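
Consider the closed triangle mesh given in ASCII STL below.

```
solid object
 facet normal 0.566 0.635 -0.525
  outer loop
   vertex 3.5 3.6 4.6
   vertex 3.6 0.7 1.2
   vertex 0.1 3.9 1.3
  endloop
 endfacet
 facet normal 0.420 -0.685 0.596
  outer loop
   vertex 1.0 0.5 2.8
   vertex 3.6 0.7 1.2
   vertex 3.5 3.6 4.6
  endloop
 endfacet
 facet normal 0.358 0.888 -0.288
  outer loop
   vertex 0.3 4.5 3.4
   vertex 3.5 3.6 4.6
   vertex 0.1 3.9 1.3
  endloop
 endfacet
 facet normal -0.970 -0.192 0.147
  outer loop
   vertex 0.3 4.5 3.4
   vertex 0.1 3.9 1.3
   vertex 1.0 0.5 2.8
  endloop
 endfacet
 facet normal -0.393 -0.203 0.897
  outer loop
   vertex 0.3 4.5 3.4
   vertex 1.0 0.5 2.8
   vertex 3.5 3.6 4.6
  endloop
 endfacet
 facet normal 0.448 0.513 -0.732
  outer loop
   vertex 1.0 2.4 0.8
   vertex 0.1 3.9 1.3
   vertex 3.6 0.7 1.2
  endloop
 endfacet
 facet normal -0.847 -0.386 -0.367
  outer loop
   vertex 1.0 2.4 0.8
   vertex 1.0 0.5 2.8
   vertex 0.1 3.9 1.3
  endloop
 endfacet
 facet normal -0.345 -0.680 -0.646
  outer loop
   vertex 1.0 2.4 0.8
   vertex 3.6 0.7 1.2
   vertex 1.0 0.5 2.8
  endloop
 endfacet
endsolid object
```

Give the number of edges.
12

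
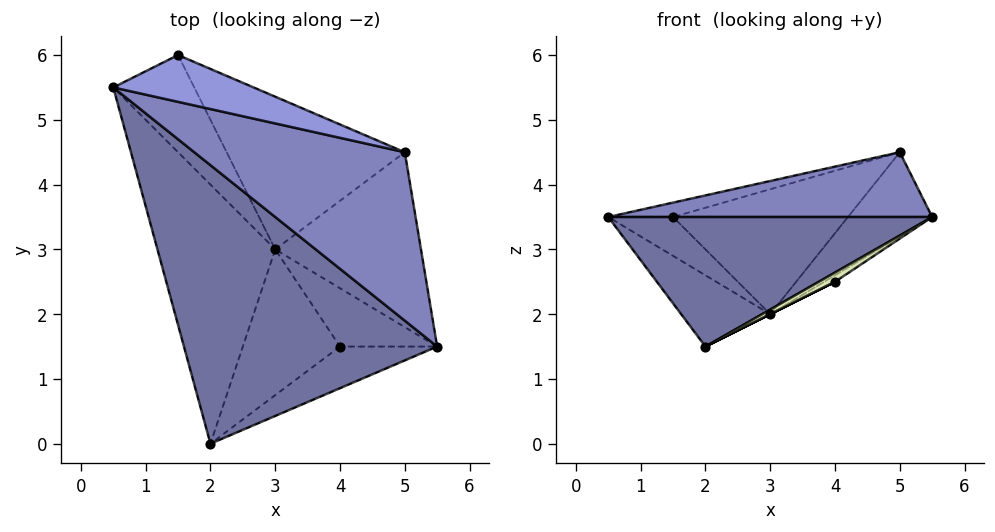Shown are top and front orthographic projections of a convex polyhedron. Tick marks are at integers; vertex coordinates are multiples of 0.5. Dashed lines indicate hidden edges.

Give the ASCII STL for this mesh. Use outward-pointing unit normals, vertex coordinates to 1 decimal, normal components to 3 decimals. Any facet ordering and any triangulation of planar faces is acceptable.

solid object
 facet normal -0.320 -0.400 0.859
  outer loop
   vertex 2.0 0.0 1.5
   vertex 5.5 1.5 3.5
   vertex 0.5 5.5 3.5
  endloop
 endfacet
 facet normal -0.276 -0.345 0.897
  outer loop
   vertex 5.0 4.5 4.5
   vertex 0.5 5.5 3.5
   vertex 5.5 1.5 3.5
  endloop
 endfacet
 facet normal -0.145 0.291 0.946
  outer loop
   vertex 5.0 4.5 4.5
   vertex 1.5 6.0 3.5
   vertex 0.5 5.5 3.5
  endloop
 endfacet
 facet normal -0.299 0.253 -0.920
  outer loop
   vertex 3.0 3.0 2.0
   vertex 2.0 0.0 1.5
   vertex 0.5 5.5 3.5
  endloop
 endfacet
 facet normal -0.183 0.365 -0.913
  outer loop
   vertex 3.0 3.0 2.0
   vertex 0.5 5.5 3.5
   vertex 1.5 6.0 3.5
  endloop
 endfacet
 facet normal 0.625 0.339 -0.703
  outer loop
   vertex 3.0 3.0 2.0
   vertex 5.0 4.5 4.5
   vertex 5.5 1.5 3.5
  endloop
 endfacet
 facet normal 0.442 0.568 -0.694
  outer loop
   vertex 3.0 3.0 2.0
   vertex 1.5 6.0 3.5
   vertex 5.0 4.5 4.5
  endloop
 endfacet
 facet normal 0.545 -0.182 -0.818
  outer loop
   vertex 4.0 1.5 2.5
   vertex 5.5 1.5 3.5
   vertex 2.0 0.0 1.5
  endloop
 endfacet
 facet normal 0.552 0.092 -0.829
  outer loop
   vertex 4.0 1.5 2.5
   vertex 3.0 3.0 2.0
   vertex 5.5 1.5 3.5
  endloop
 endfacet
 facet normal 0.447 0.000 -0.894
  outer loop
   vertex 4.0 1.5 2.5
   vertex 2.0 0.0 1.5
   vertex 3.0 3.0 2.0
  endloop
 endfacet
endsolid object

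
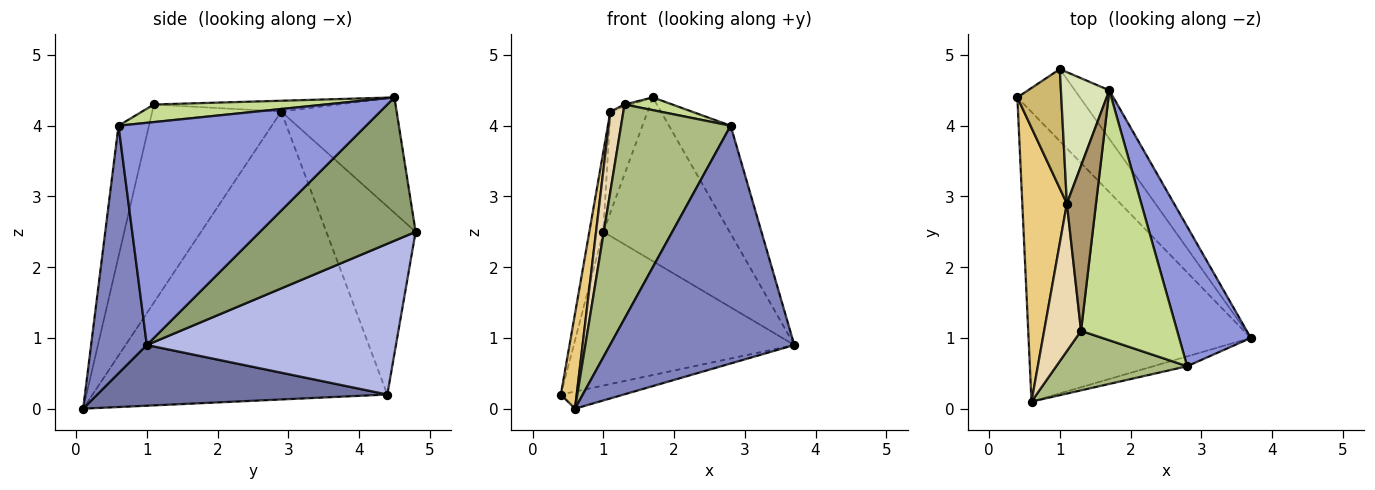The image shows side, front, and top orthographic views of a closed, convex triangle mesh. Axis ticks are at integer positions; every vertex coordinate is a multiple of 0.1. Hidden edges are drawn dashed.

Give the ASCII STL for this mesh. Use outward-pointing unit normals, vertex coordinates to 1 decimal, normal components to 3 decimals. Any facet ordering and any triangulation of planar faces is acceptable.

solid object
 facet normal 0.263 0.057 -0.963
  outer loop
   vertex 0.6 0.1 0.0
   vertex 0.4 4.4 0.2
   vertex 3.7 1.0 0.9
  endloop
 endfacet
 facet normal 0.289 -0.956 -0.039
  outer loop
   vertex 2.8 0.6 4.0
   vertex 0.6 0.1 0.0
   vertex 3.7 1.0 0.9
  endloop
 endfacet
 facet normal 0.926 0.231 0.299
  outer loop
   vertex 2.8 0.6 4.0
   vertex 3.7 1.0 0.9
   vertex 1.7 4.5 4.4
  endloop
 endfacet
 facet normal 0.715 0.633 -0.297
  outer loop
   vertex 1.0 4.8 2.5
   vertex 3.7 1.0 0.9
   vertex 0.4 4.4 0.2
  endloop
 endfacet
 facet normal 0.763 0.620 -0.183
  outer loop
   vertex 1.0 4.8 2.5
   vertex 1.7 4.5 4.4
   vertex 3.7 1.0 0.9
  endloop
 endfacet
 facet normal -0.259 -0.931 0.259
  outer loop
   vertex 1.3 1.1 4.3
   vertex 0.6 0.1 0.0
   vertex 2.8 0.6 4.0
  endloop
 endfacet
 facet normal 0.180 -0.050 0.982
  outer loop
   vertex 1.3 1.1 4.3
   vertex 2.8 0.6 4.0
   vertex 1.7 4.5 4.4
  endloop
 endfacet
 facet normal -0.884 0.285 0.371
  outer loop
   vertex 1.1 2.9 4.2
   vertex 1.7 4.5 4.4
   vertex 1.0 4.8 2.5
  endloop
 endfacet
 facet normal -0.348 0.013 0.937
  outer loop
   vertex 1.1 2.9 4.2
   vertex 1.3 1.1 4.3
   vertex 1.7 4.5 4.4
  endloop
 endfacet
 facet normal -0.963 0.151 0.225
  outer loop
   vertex 1.1 2.9 4.2
   vertex 1.0 4.8 2.5
   vertex 0.4 4.4 0.2
  endloop
 endfacet
 facet normal -0.987 -0.053 0.153
  outer loop
   vertex 1.1 2.9 4.2
   vertex 0.4 4.4 0.2
   vertex 0.6 0.1 0.0
  endloop
 endfacet
 facet normal -0.978 -0.099 0.182
  outer loop
   vertex 1.1 2.9 4.2
   vertex 0.6 0.1 0.0
   vertex 1.3 1.1 4.3
  endloop
 endfacet
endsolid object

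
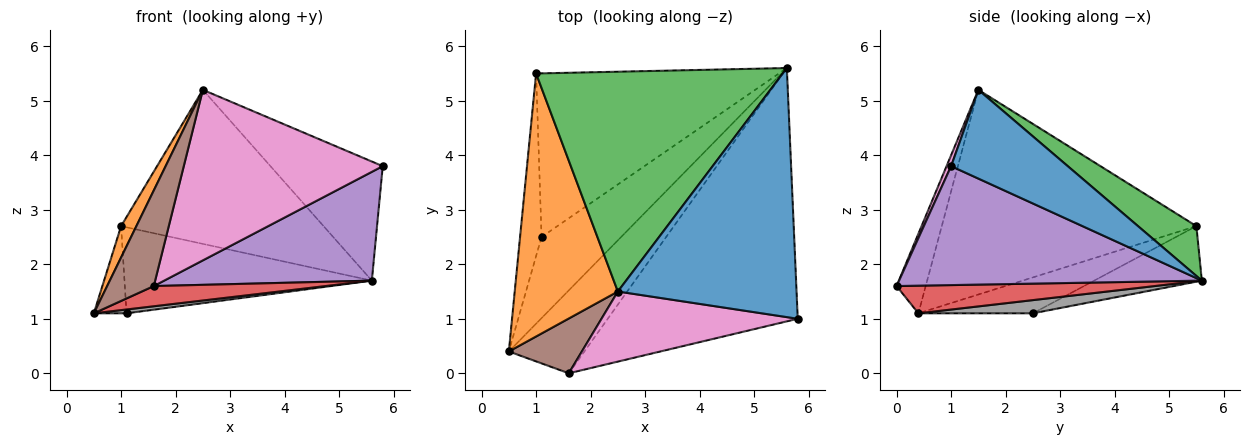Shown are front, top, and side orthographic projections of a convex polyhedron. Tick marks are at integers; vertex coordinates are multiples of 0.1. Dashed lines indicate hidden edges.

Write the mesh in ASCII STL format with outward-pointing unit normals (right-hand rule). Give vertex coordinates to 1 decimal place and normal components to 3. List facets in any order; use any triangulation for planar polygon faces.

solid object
 facet normal 0.409 0.394 0.823
  outer loop
   vertex 2.5 1.5 5.2
   vertex 5.8 1.0 3.8
   vertex 5.6 5.6 1.7
  endloop
 endfacet
 facet normal -0.892 -0.054 0.449
  outer loop
   vertex 1.0 5.5 2.7
   vertex 0.5 0.4 1.1
   vertex 2.5 1.5 5.2
  endloop
 endfacet
 facet normal 0.163 0.566 0.808
  outer loop
   vertex 1.0 5.5 2.7
   vertex 2.5 1.5 5.2
   vertex 5.6 5.6 1.7
  endloop
 endfacet
 facet normal 0.335 -0.223 -0.915
  outer loop
   vertex 1.6 0.0 1.6
   vertex 0.5 0.4 1.1
   vertex 5.6 5.6 1.7
  endloop
 endfacet
 facet normal 0.499 -0.342 -0.797
  outer loop
   vertex 1.6 0.0 1.6
   vertex 5.6 5.6 1.7
   vertex 5.8 1.0 3.8
  endloop
 endfacet
 facet normal -0.476 -0.763 0.437
  outer loop
   vertex 1.6 0.0 1.6
   vertex 2.5 1.5 5.2
   vertex 0.5 0.4 1.1
  endloop
 endfacet
 facet normal 0.021 -0.925 0.380
  outer loop
   vertex 1.6 0.0 1.6
   vertex 5.8 1.0 3.8
   vertex 2.5 1.5 5.2
  endloop
 endfacet
 facet normal 0.164 -0.047 -0.985
  outer loop
   vertex 1.1 2.5 1.1
   vertex 5.6 5.6 1.7
   vertex 0.5 0.4 1.1
  endloop
 endfacet
 facet normal -0.833 0.238 -0.499
  outer loop
   vertex 1.1 2.5 1.1
   vertex 0.5 0.4 1.1
   vertex 1.0 5.5 2.7
  endloop
 endfacet
 facet normal -0.199 0.456 -0.868
  outer loop
   vertex 1.1 2.5 1.1
   vertex 1.0 5.5 2.7
   vertex 5.6 5.6 1.7
  endloop
 endfacet
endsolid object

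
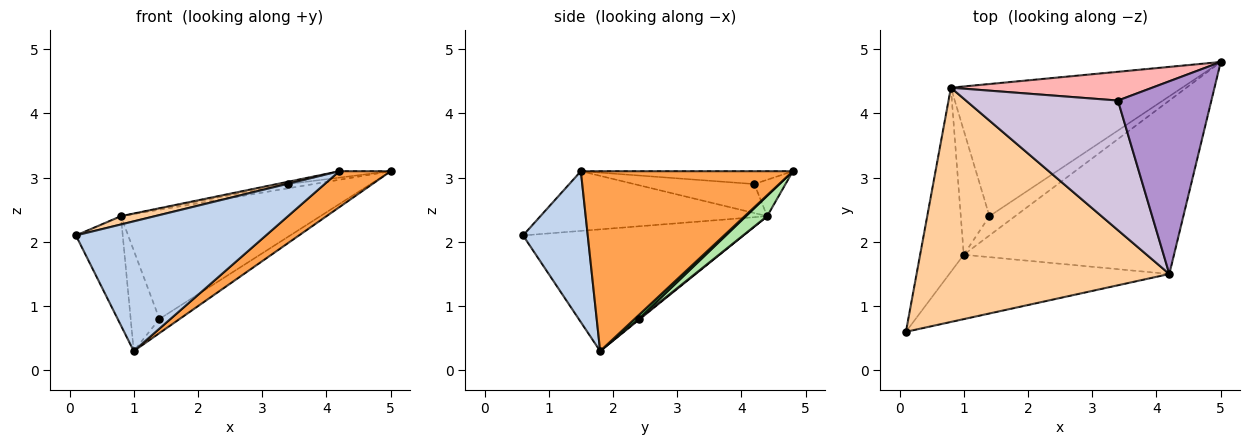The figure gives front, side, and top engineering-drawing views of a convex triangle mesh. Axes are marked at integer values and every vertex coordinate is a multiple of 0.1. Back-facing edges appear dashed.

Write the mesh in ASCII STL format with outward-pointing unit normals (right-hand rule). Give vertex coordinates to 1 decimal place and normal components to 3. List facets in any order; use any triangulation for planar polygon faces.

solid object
 facet normal -0.923 0.196 -0.331
  outer loop
   vertex 0.8 4.4 2.4
   vertex 1.0 1.8 0.3
   vertex 0.1 0.6 2.1
  endloop
 endfacet
 facet normal 0.292 -0.857 -0.425
  outer loop
   vertex 4.2 1.5 3.1
   vertex 0.1 0.6 2.1
   vertex 1.0 1.8 0.3
  endloop
 endfacet
 facet normal 0.642 -0.156 -0.751
  outer loop
   vertex 4.2 1.5 3.1
   vertex 1.0 1.8 0.3
   vertex 5.0 4.8 3.1
  endloop
 endfacet
 facet normal -0.230 -0.034 0.973
  outer loop
   vertex 4.2 1.5 3.1
   vertex 0.8 4.4 2.4
   vertex 0.1 0.6 2.1
  endloop
 endfacet
 facet normal 0.120 0.587 -0.801
  outer loop
   vertex 1.4 2.4 0.8
   vertex 5.0 4.8 3.1
   vertex 1.0 1.8 0.3
  endloop
 endfacet
 facet normal 0.068 0.636 -0.769
  outer loop
   vertex 1.4 2.4 0.8
   vertex 0.8 4.4 2.4
   vertex 5.0 4.8 3.1
  endloop
 endfacet
 facet normal 0.027 0.629 -0.777
  outer loop
   vertex 1.4 2.4 0.8
   vertex 1.0 1.8 0.3
   vertex 0.8 4.4 2.4
  endloop
 endfacet
 facet normal -0.176 0.145 0.974
  outer loop
   vertex 3.4 4.2 2.9
   vertex 5.0 4.8 3.1
   vertex 0.8 4.4 2.4
  endloop
 endfacet
 facet normal -0.136 0.033 0.990
  outer loop
   vertex 3.4 4.2 2.9
   vertex 4.2 1.5 3.1
   vertex 5.0 4.8 3.1
  endloop
 endfacet
 facet normal -0.188 0.017 0.982
  outer loop
   vertex 3.4 4.2 2.9
   vertex 0.8 4.4 2.4
   vertex 4.2 1.5 3.1
  endloop
 endfacet
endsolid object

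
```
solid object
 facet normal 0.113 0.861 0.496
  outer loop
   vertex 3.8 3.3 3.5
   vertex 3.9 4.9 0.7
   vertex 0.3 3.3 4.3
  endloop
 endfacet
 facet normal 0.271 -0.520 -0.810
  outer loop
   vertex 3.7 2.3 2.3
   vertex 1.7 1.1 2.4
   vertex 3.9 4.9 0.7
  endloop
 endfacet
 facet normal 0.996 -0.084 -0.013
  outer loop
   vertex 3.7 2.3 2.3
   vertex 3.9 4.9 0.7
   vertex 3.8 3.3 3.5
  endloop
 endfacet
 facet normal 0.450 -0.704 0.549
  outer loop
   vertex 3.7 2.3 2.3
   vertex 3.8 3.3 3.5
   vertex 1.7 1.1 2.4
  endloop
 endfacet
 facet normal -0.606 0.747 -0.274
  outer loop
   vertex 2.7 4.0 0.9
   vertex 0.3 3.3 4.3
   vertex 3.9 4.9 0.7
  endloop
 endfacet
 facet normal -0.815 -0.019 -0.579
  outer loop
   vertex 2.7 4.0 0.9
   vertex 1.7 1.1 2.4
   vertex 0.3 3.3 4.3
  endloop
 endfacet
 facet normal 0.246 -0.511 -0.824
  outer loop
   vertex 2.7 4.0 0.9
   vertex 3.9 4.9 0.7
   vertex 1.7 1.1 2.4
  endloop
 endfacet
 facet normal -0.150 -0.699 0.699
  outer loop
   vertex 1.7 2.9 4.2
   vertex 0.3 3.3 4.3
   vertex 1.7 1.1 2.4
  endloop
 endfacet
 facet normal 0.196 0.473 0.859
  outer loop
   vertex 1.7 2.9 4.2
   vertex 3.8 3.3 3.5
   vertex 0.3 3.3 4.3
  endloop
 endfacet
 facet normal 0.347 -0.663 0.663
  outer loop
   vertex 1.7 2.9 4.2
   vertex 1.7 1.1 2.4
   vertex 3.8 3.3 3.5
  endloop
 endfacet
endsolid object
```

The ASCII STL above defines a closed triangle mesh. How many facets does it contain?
10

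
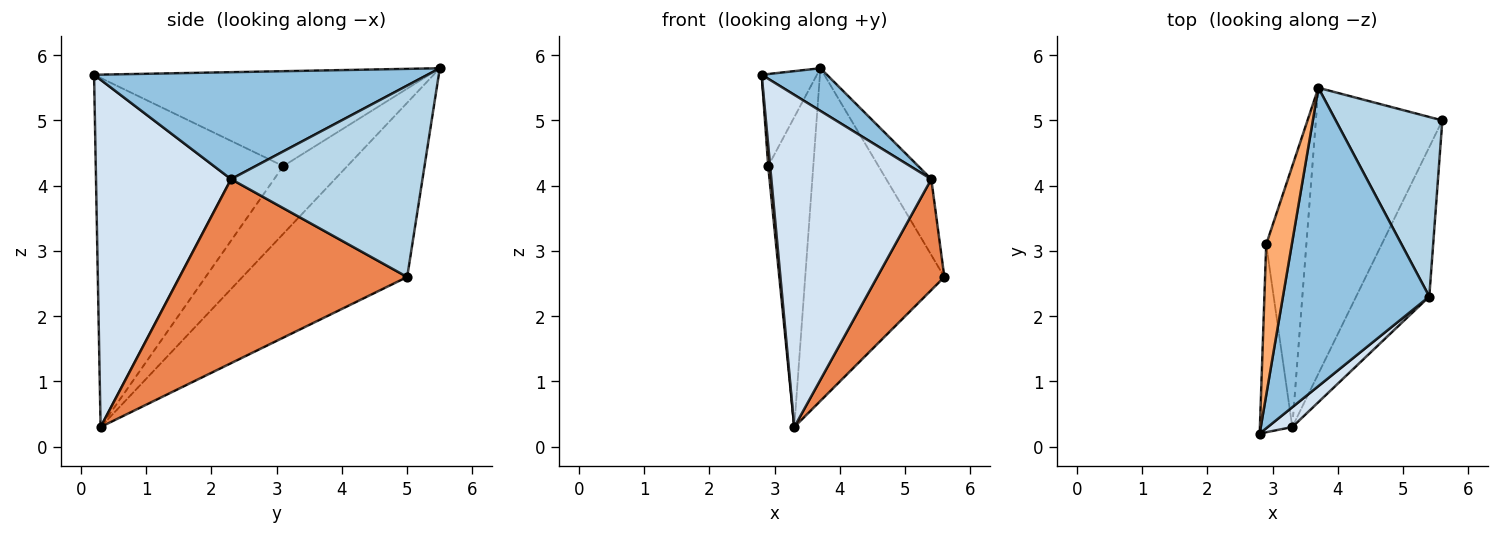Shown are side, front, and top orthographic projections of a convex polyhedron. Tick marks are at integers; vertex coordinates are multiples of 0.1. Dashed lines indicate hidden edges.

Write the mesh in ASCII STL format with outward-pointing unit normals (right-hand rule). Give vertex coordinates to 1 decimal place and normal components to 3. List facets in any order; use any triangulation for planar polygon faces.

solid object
 facet normal -0.668 0.564 -0.485
  outer loop
   vertex 3.3 0.3 0.3
   vertex 3.7 5.5 5.8
   vertex 5.6 5.0 2.6
  endloop
 endfacet
 facet normal 0.586 -0.115 0.802
  outer loop
   vertex 5.4 2.3 4.1
   vertex 3.7 5.5 5.8
   vertex 2.8 0.2 5.7
  endloop
 endfacet
 facet normal 0.856 0.201 0.477
  outer loop
   vertex 5.4 2.3 4.1
   vertex 5.6 5.0 2.6
   vertex 3.7 5.5 5.8
  endloop
 endfacet
 facet normal 0.644 -0.763 0.046
  outer loop
   vertex 5.4 2.3 4.1
   vertex 2.8 0.2 5.7
   vertex 3.3 0.3 0.3
  endloop
 endfacet
 facet normal 0.896 -0.264 -0.356
  outer loop
   vertex 5.4 2.3 4.1
   vertex 3.3 0.3 0.3
   vertex 5.6 5.0 2.6
  endloop
 endfacet
 facet normal -0.953 0.157 0.257
  outer loop
   vertex 2.9 3.1 4.3
   vertex 2.8 0.2 5.7
   vertex 3.7 5.5 5.8
  endloop
 endfacet
 facet normal -0.996 -0.010 -0.092
  outer loop
   vertex 2.9 3.1 4.3
   vertex 3.3 0.3 0.3
   vertex 2.8 0.2 5.7
  endloop
 endfacet
 facet normal -0.736 0.518 -0.436
  outer loop
   vertex 2.9 3.1 4.3
   vertex 3.7 5.5 5.8
   vertex 3.3 0.3 0.3
  endloop
 endfacet
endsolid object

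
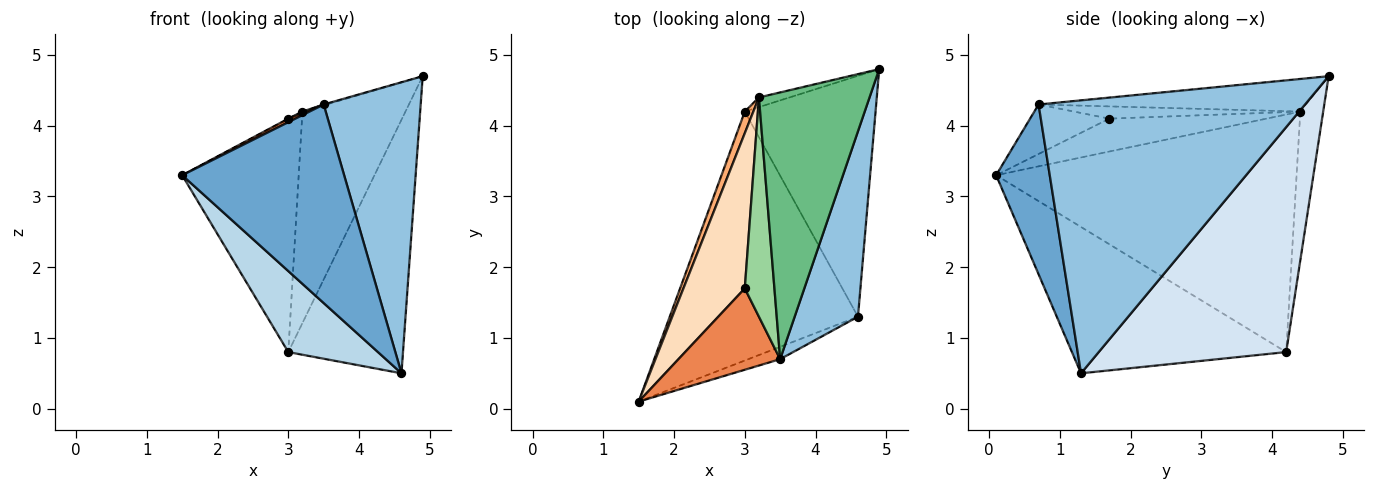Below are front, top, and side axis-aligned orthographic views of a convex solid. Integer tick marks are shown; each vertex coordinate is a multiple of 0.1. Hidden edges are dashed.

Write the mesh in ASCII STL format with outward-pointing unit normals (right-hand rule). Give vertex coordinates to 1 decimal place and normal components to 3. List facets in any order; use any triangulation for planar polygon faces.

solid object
 facet normal 0.314 -0.948 -0.059
  outer loop
   vertex 3.5 0.7 4.3
   vertex 1.5 0.1 3.3
   vertex 4.6 1.3 0.5
  endloop
 endfacet
 facet normal 0.918 -0.334 0.213
  outer loop
   vertex 3.5 0.7 4.3
   vertex 4.6 1.3 0.5
   vertex 4.9 4.8 4.7
  endloop
 endfacet
 facet normal -0.594 -0.249 -0.765
  outer loop
   vertex 3.0 4.2 0.8
   vertex 4.6 1.3 0.5
   vertex 1.5 0.1 3.3
  endloop
 endfacet
 facet normal 0.764 0.468 -0.444
  outer loop
   vertex 3.0 4.2 0.8
   vertex 4.9 4.8 4.7
   vertex 4.6 1.3 0.5
  endloop
 endfacet
 facet normal -0.437 -0.039 0.898
  outer loop
   vertex 3.0 1.7 4.1
   vertex 1.5 0.1 3.3
   vertex 3.5 0.7 4.3
  endloop
 endfacet
 facet normal -0.932 0.361 0.034
  outer loop
   vertex 3.2 4.4 4.2
   vertex 3.0 4.2 0.8
   vertex 1.5 0.1 3.3
  endloop
 endfacet
 facet normal -0.216 0.975 -0.045
  outer loop
   vertex 3.2 4.4 4.2
   vertex 4.9 4.8 4.7
   vertex 3.0 4.2 0.8
  endloop
 endfacet
 facet normal -0.473 0.002 0.881
  outer loop
   vertex 3.2 4.4 4.2
   vertex 1.5 0.1 3.3
   vertex 3.0 1.7 4.1
  endloop
 endfacet
 facet normal -0.283 0.003 0.959
  outer loop
   vertex 3.2 4.4 4.2
   vertex 3.5 0.7 4.3
   vertex 4.9 4.8 4.7
  endloop
 endfacet
 facet normal -0.382 -0.006 0.924
  outer loop
   vertex 3.2 4.4 4.2
   vertex 3.0 1.7 4.1
   vertex 3.5 0.7 4.3
  endloop
 endfacet
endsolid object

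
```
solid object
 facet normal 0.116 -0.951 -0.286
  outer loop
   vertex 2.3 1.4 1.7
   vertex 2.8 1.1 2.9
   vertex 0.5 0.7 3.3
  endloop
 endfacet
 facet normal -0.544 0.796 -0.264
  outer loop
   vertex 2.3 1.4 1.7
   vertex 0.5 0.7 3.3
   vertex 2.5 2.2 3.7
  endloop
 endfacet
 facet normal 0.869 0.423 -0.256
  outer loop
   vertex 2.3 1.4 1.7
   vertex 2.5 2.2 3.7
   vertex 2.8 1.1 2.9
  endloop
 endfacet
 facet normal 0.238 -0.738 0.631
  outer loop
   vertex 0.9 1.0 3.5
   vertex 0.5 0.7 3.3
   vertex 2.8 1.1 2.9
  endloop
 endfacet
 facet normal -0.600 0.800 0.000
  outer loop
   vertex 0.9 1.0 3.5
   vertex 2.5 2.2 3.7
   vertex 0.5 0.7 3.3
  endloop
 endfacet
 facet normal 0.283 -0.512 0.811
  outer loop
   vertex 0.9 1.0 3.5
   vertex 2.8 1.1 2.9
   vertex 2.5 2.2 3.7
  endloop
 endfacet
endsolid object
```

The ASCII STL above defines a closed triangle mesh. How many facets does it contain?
6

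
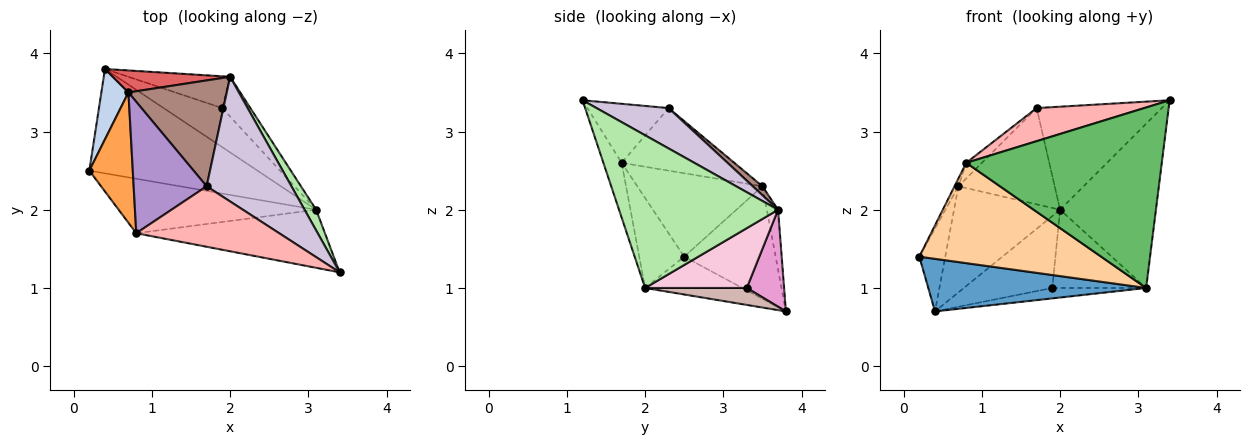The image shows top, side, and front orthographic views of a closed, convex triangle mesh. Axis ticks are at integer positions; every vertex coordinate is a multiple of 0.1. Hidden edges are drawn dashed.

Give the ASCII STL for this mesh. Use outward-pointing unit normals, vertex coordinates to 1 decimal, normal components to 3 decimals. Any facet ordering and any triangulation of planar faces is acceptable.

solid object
 facet normal -0.197 -0.441 -0.876
  outer loop
   vertex 3.1 2.0 1.0
   vertex 0.2 2.5 1.4
   vertex 0.4 3.8 0.7
  endloop
 endfacet
 facet normal -0.937 0.266 0.226
  outer loop
   vertex 0.7 3.5 2.3
   vertex 0.4 3.8 0.7
   vertex 0.2 2.5 1.4
  endloop
 endfacet
 facet normal -0.887 0.028 0.462
  outer loop
   vertex 0.8 1.7 2.6
   vertex 0.7 3.5 2.3
   vertex 0.2 2.5 1.4
  endloop
 endfacet
 facet normal -0.212 -0.859 -0.466
  outer loop
   vertex 0.8 1.7 2.6
   vertex 0.2 2.5 1.4
   vertex 3.1 2.0 1.0
  endloop
 endfacet
 facet normal -0.089 -0.948 -0.305
  outer loop
   vertex 0.8 1.7 2.6
   vertex 3.1 2.0 1.0
   vertex 3.4 1.2 3.4
  endloop
 endfacet
 facet normal 0.855 0.515 0.065
  outer loop
   vertex 2.0 3.7 2.0
   vertex 3.4 1.2 3.4
   vertex 3.1 2.0 1.0
  endloop
 endfacet
 facet normal -0.103 0.974 0.202
  outer loop
   vertex 2.0 3.7 2.0
   vertex 0.4 3.8 0.7
   vertex 0.7 3.5 2.3
  endloop
 endfacet
 facet normal -0.341 -0.451 0.825
  outer loop
   vertex 1.7 2.3 3.3
   vertex 0.8 1.7 2.6
   vertex 3.4 1.2 3.4
  endloop
 endfacet
 facet normal -0.648 0.090 0.756
  outer loop
   vertex 1.7 2.3 3.3
   vertex 0.7 3.5 2.3
   vertex 0.8 1.7 2.6
  endloop
 endfacet
 facet normal 0.344 0.598 0.724
  outer loop
   vertex 1.7 2.3 3.3
   vertex 3.4 1.2 3.4
   vertex 2.0 3.7 2.0
  endloop
 endfacet
 facet normal 0.067 0.671 0.738
  outer loop
   vertex 1.7 2.3 3.3
   vertex 2.0 3.7 2.0
   vertex 0.7 3.5 2.3
  endloop
 endfacet
 facet normal 0.269 0.248 -0.931
  outer loop
   vertex 1.9 3.3 1.0
   vertex 3.1 2.0 1.0
   vertex 0.4 3.8 0.7
  endloop
 endfacet
 facet normal 0.360 0.853 -0.377
  outer loop
   vertex 1.9 3.3 1.0
   vertex 0.4 3.8 0.7
   vertex 2.0 3.7 2.0
  endloop
 endfacet
 facet normal 0.695 0.641 -0.326
  outer loop
   vertex 1.9 3.3 1.0
   vertex 2.0 3.7 2.0
   vertex 3.1 2.0 1.0
  endloop
 endfacet
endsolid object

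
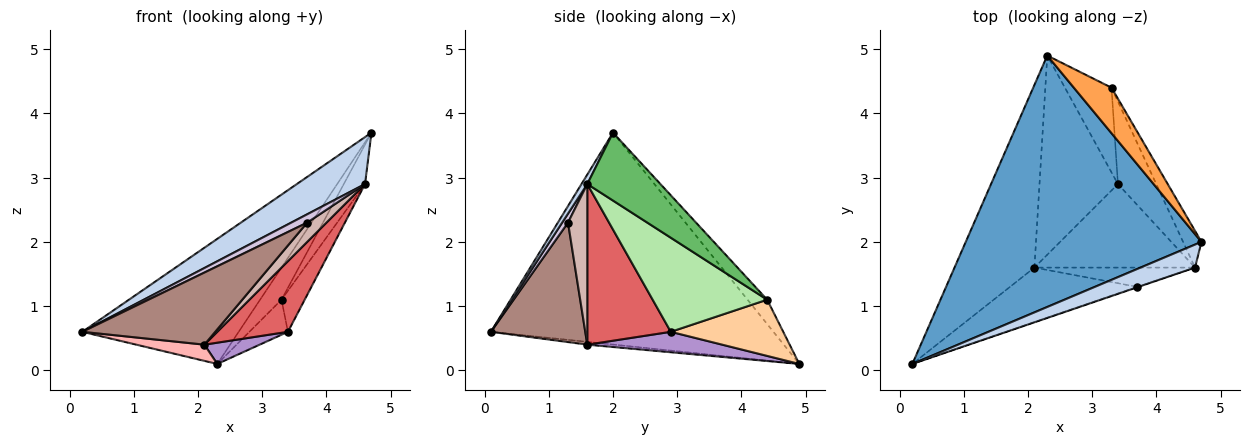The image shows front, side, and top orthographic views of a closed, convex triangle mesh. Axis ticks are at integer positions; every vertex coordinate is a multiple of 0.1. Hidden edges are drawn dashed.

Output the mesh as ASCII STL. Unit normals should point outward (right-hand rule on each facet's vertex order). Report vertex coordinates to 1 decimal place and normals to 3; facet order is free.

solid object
 facet normal -0.627 0.347 0.697
  outer loop
   vertex 2.3 4.9 0.1
   vertex 0.2 0.1 0.6
   vertex 4.7 2.0 3.7
  endloop
 endfacet
 facet normal 0.076 -0.896 0.438
  outer loop
   vertex 4.6 1.6 2.9
   vertex 4.7 2.0 3.7
   vertex 0.2 0.1 0.6
  endloop
 endfacet
 facet normal -0.467 0.510 0.722
  outer loop
   vertex 3.3 4.4 1.1
   vertex 2.3 4.9 0.1
   vertex 4.7 2.0 3.7
  endloop
 endfacet
 facet normal 0.745 0.255 -0.617
  outer loop
   vertex 3.3 4.4 1.1
   vertex 3.4 2.9 0.6
   vertex 2.3 4.9 0.1
  endloop
 endfacet
 facet normal 0.929 0.270 -0.251
  outer loop
   vertex 3.3 4.4 1.1
   vertex 4.7 2.0 3.7
   vertex 4.6 1.6 2.9
  endloop
 endfacet
 facet normal 0.910 0.184 -0.371
  outer loop
   vertex 3.3 4.4 1.1
   vertex 4.6 1.6 2.9
   vertex 3.4 2.9 0.6
  endloop
 endfacet
 facet normal 0.607 -0.513 -0.607
  outer loop
   vertex 2.1 1.6 0.4
   vertex 3.4 2.9 0.6
   vertex 4.6 1.6 2.9
  endloop
 endfacet
 facet normal -0.035 -0.088 -0.995
  outer loop
   vertex 2.1 1.6 0.4
   vertex 0.2 0.1 0.6
   vertex 2.3 4.9 0.1
  endloop
 endfacet
 facet normal 0.251 -0.103 -0.963
  outer loop
   vertex 2.1 1.6 0.4
   vertex 2.3 4.9 0.1
   vertex 3.4 2.9 0.6
  endloop
 endfacet
 facet normal 0.345 -0.937 -0.049
  outer loop
   vertex 3.7 1.3 2.3
   vertex 4.6 1.6 2.9
   vertex 0.2 0.1 0.6
  endloop
 endfacet
 facet normal 0.493 -0.694 -0.525
  outer loop
   vertex 3.7 1.3 2.3
   vertex 0.2 0.1 0.6
   vertex 2.1 1.6 0.4
  endloop
 endfacet
 facet normal 0.577 -0.577 -0.577
  outer loop
   vertex 3.7 1.3 2.3
   vertex 2.1 1.6 0.4
   vertex 4.6 1.6 2.9
  endloop
 endfacet
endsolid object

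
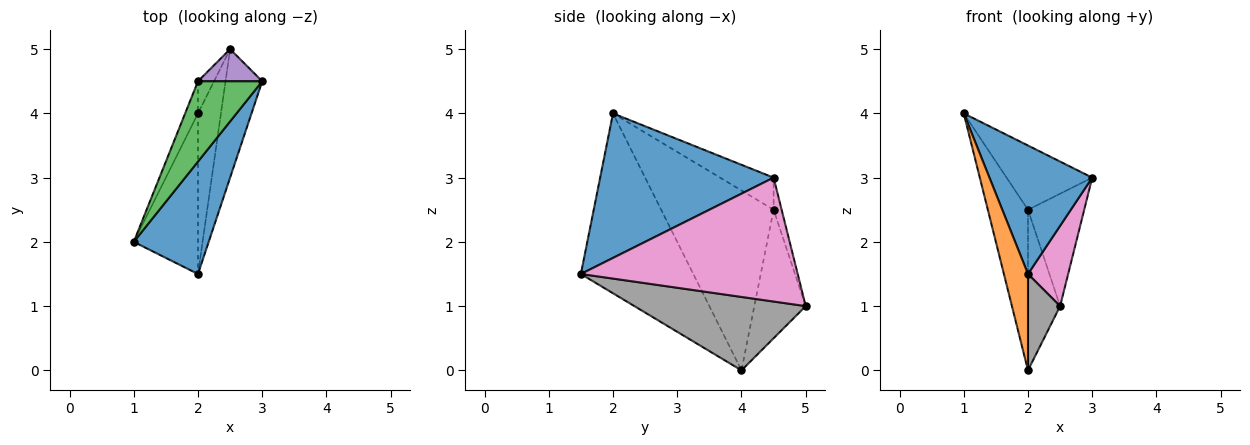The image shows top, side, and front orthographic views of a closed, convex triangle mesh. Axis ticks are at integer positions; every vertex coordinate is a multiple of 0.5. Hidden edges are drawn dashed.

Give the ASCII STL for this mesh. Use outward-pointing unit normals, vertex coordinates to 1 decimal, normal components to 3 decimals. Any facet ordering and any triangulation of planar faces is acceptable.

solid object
 facet normal 0.786 -0.466 0.407
  outer loop
   vertex 2.0 1.5 1.5
   vertex 3.0 4.5 3.0
   vertex 1.0 2.0 4.0
  endloop
 endfacet
 facet normal -0.923 -0.198 -0.330
  outer loop
   vertex 2.0 4.0 0.0
   vertex 2.0 1.5 1.5
   vertex 1.0 2.0 4.0
  endloop
 endfacet
 facet normal -0.364 0.582 0.727
  outer loop
   vertex 2.0 4.5 2.5
   vertex 1.0 2.0 4.0
   vertex 3.0 4.5 3.0
  endloop
 endfacet
 facet normal -0.940 0.336 -0.067
  outer loop
   vertex 2.0 4.5 2.5
   vertex 2.0 4.0 0.0
   vertex 1.0 2.0 4.0
  endloop
 endfacet
 facet normal -0.136 0.953 0.272
  outer loop
   vertex 2.5 5.0 1.0
   vertex 2.0 4.5 2.5
   vertex 3.0 4.5 3.0
  endloop
 endfacet
 facet normal -0.843 0.527 -0.105
  outer loop
   vertex 2.5 5.0 1.0
   vertex 2.0 4.0 0.0
   vertex 2.0 4.5 2.5
  endloop
 endfacet
 facet normal 0.944 -0.175 -0.280
  outer loop
   vertex 2.5 5.0 1.0
   vertex 3.0 4.5 3.0
   vertex 2.0 1.5 1.5
  endloop
 endfacet
 facet normal 0.940 -0.176 -0.294
  outer loop
   vertex 2.5 5.0 1.0
   vertex 2.0 1.5 1.5
   vertex 2.0 4.0 0.0
  endloop
 endfacet
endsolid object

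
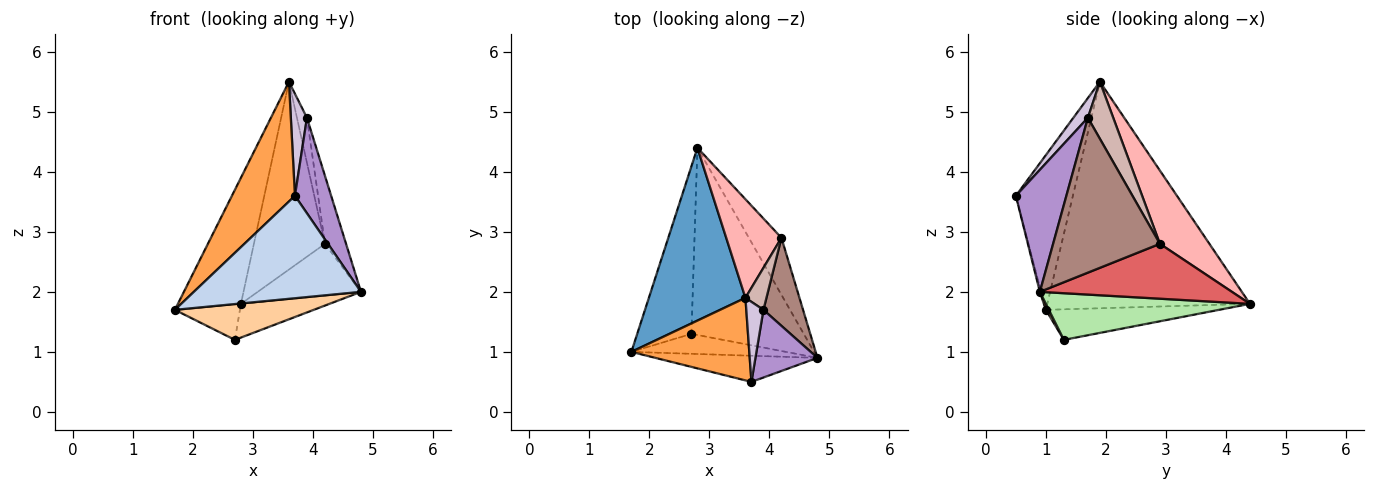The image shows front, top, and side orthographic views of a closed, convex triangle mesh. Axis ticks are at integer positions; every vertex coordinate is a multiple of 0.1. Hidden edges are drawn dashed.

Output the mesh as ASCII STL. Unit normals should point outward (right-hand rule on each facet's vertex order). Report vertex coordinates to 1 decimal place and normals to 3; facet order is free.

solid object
 facet normal -0.884 0.275 0.377
  outer loop
   vertex 3.6 1.9 5.5
   vertex 2.8 4.4 1.8
   vertex 1.7 1.0 1.7
  endloop
 endfacet
 facet normal -0.007 -0.969 -0.247
  outer loop
   vertex 3.7 0.5 3.6
   vertex 1.7 1.0 1.7
   vertex 4.8 0.9 2.0
  endloop
 endfacet
 facet normal -0.597 -0.660 0.455
  outer loop
   vertex 3.7 0.5 3.6
   vertex 3.6 1.9 5.5
   vertex 1.7 1.0 1.7
  endloop
 endfacet
 facet normal 0.019 -0.874 -0.486
  outer loop
   vertex 2.7 1.3 1.2
   vertex 4.8 0.9 2.0
   vertex 1.7 1.0 1.7
  endloop
 endfacet
 facet normal -0.483 0.181 -0.857
  outer loop
   vertex 2.7 1.3 1.2
   vertex 1.7 1.0 1.7
   vertex 2.8 4.4 1.8
  endloop
 endfacet
 facet normal 0.378 0.164 -0.911
  outer loop
   vertex 2.7 1.3 1.2
   vertex 2.8 4.4 1.8
   vertex 4.8 0.9 2.0
  endloop
 endfacet
 facet normal 0.781 0.420 -0.463
  outer loop
   vertex 4.2 2.9 2.8
   vertex 4.8 0.9 2.0
   vertex 2.8 4.4 1.8
  endloop
 endfacet
 facet normal 0.525 0.754 0.396
  outer loop
   vertex 4.2 2.9 2.8
   vertex 2.8 4.4 1.8
   vertex 3.6 1.9 5.5
  endloop
 endfacet
 facet normal 0.751 -0.539 0.382
  outer loop
   vertex 3.9 1.7 4.9
   vertex 3.7 0.5 3.6
   vertex 4.8 0.9 2.0
  endloop
 endfacet
 facet normal 0.579 -0.642 0.503
  outer loop
   vertex 3.9 1.7 4.9
   vertex 3.6 1.9 5.5
   vertex 3.7 0.5 3.6
  endloop
 endfacet
 facet normal 0.952 0.188 0.243
  outer loop
   vertex 3.9 1.7 4.9
   vertex 4.8 0.9 2.0
   vertex 4.2 2.9 2.8
  endloop
 endfacet
 facet normal 0.880 0.347 0.324
  outer loop
   vertex 3.9 1.7 4.9
   vertex 4.2 2.9 2.8
   vertex 3.6 1.9 5.5
  endloop
 endfacet
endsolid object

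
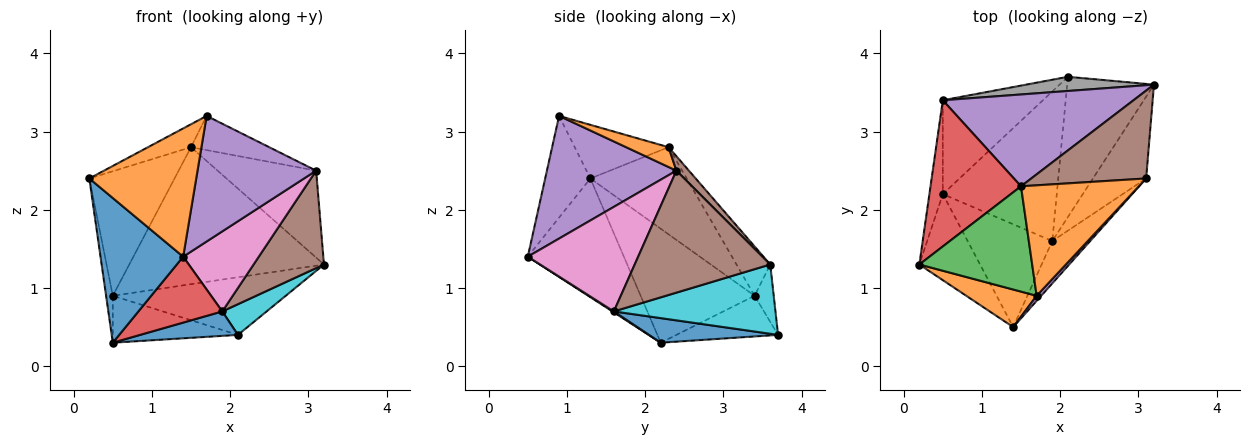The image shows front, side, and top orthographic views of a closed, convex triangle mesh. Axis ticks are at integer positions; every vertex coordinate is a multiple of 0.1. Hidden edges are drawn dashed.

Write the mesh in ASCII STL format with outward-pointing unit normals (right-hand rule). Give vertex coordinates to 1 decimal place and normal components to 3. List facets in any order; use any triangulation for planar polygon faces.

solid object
 facet normal -0.707 -0.608 -0.362
  outer loop
   vertex 0.5 2.2 0.3
   vertex 1.4 0.5 1.4
   vertex 0.2 1.3 2.4
  endloop
 endfacet
 facet normal -0.376 -0.889 0.260
  outer loop
   vertex 1.7 0.9 3.2
   vertex 0.2 1.3 2.4
   vertex 1.4 0.5 1.4
  endloop
 endfacet
 facet normal -0.991 0.058 -0.117
  outer loop
   vertex 0.5 3.4 0.9
   vertex 0.5 2.2 0.3
   vertex 0.2 1.3 2.4
  endloop
 endfacet
 facet normal 0.009 -0.540 -0.842
  outer loop
   vertex 1.9 1.6 0.7
   vertex 1.4 0.5 1.4
   vertex 0.5 2.2 0.3
  endloop
 endfacet
 facet normal 0.737 -0.675 0.027
  outer loop
   vertex 3.1 2.4 2.5
   vertex 1.7 0.9 3.2
   vertex 1.4 0.5 1.4
  endloop
 endfacet
 facet normal 0.828 -0.430 -0.361
  outer loop
   vertex 3.1 2.4 2.5
   vertex 1.9 1.6 0.7
   vertex 3.2 3.6 1.3
  endloop
 endfacet
 facet normal 0.790 -0.541 -0.286
  outer loop
   vertex 3.1 2.4 2.5
   vertex 1.4 0.5 1.4
   vertex 1.9 1.6 0.7
  endloop
 endfacet
 facet normal -0.107 0.965 0.238
  outer loop
   vertex 2.1 3.7 0.4
   vertex 0.5 3.4 0.9
   vertex 3.2 3.6 1.3
  endloop
 endfacet
 facet normal -0.342 0.420 -0.841
  outer loop
   vertex 2.1 3.7 0.4
   vertex 0.5 2.2 0.3
   vertex 0.5 3.4 0.9
  endloop
 endfacet
 facet normal 0.615 -0.169 -0.770
  outer loop
   vertex 2.1 3.7 0.4
   vertex 3.2 3.6 1.3
   vertex 1.9 1.6 0.7
  endloop
 endfacet
 facet normal 0.208 -0.158 -0.965
  outer loop
   vertex 2.1 3.7 0.4
   vertex 1.9 1.6 0.7
   vertex 0.5 2.2 0.3
  endloop
 endfacet
 facet normal 0.159 0.292 0.943
  outer loop
   vertex 1.5 2.3 2.8
   vertex 1.7 0.9 3.2
   vertex 3.1 2.4 2.5
  endloop
 endfacet
 facet normal -0.421 0.193 0.886
  outer loop
   vertex 1.5 2.3 2.8
   vertex 0.2 1.3 2.4
   vertex 1.7 0.9 3.2
  endloop
 endfacet
 facet normal -0.591 0.523 0.614
  outer loop
   vertex 1.5 2.3 2.8
   vertex 0.5 3.4 0.9
   vertex 0.2 1.3 2.4
  endloop
 endfacet
 facet normal -0.143 0.822 0.551
  outer loop
   vertex 1.5 2.3 2.8
   vertex 3.2 3.6 1.3
   vertex 0.5 3.4 0.9
  endloop
 endfacet
 facet normal 0.089 0.701 0.708
  outer loop
   vertex 1.5 2.3 2.8
   vertex 3.1 2.4 2.5
   vertex 3.2 3.6 1.3
  endloop
 endfacet
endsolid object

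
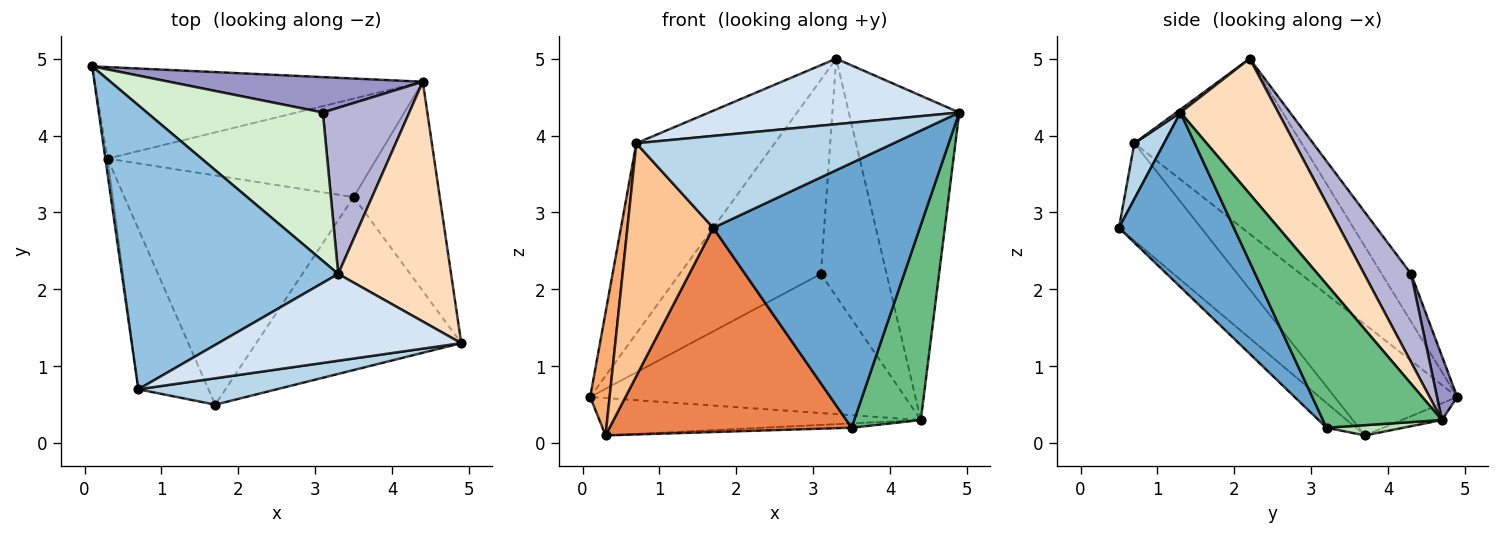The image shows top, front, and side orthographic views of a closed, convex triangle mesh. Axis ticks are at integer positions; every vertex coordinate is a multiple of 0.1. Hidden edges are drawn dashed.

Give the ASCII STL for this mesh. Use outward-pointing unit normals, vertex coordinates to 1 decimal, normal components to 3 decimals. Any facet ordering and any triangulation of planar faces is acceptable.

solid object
 facet normal 0.422 -0.759 -0.496
  outer loop
   vertex 3.5 3.2 0.2
   vertex 4.9 1.3 4.3
   vertex 1.7 0.5 2.8
  endloop
 endfacet
 facet normal -0.558 0.462 0.689
  outer loop
   vertex 0.7 0.7 3.9
   vertex 3.3 2.2 5.0
   vertex 0.1 4.9 0.6
  endloop
 endfacet
 facet normal 0.110 -0.955 0.274
  outer loop
   vertex 0.7 0.7 3.9
   vertex 1.7 0.5 2.8
   vertex 4.9 1.3 4.3
  endloop
 endfacet
 facet normal 0.010 -0.603 0.798
  outer loop
   vertex 0.7 0.7 3.9
   vertex 4.9 1.3 4.3
   vertex 3.3 2.2 5.0
  endloop
 endfacet
 facet normal -0.080 -0.663 -0.744
  outer loop
   vertex 0.3 3.7 0.1
   vertex 3.5 3.2 0.2
   vertex 1.7 0.5 2.8
  endloop
 endfacet
 facet normal -0.987 -0.156 -0.020
  outer loop
   vertex 0.3 3.7 0.1
   vertex 0.7 0.7 3.9
   vertex 0.1 4.9 0.6
  endloop
 endfacet
 facet normal -0.619 -0.647 -0.445
  outer loop
   vertex 0.3 3.7 0.1
   vertex 1.7 0.5 2.8
   vertex 0.7 0.7 3.9
  endloop
 endfacet
 facet normal 0.580 0.655 0.484
  outer loop
   vertex 4.4 4.7 0.3
   vertex 3.3 2.2 5.0
   vertex 4.9 1.3 4.3
  endloop
 endfacet
 facet normal 0.773 -0.433 -0.464
  outer loop
   vertex 4.4 4.7 0.3
   vertex 4.9 1.3 4.3
   vertex 3.5 3.2 0.2
  endloop
 endfacet
 facet normal -0.047 0.378 -0.925
  outer loop
   vertex 4.4 4.7 0.3
   vertex 0.3 3.7 0.1
   vertex 0.1 4.9 0.6
  endloop
 endfacet
 facet normal 0.038 0.044 -0.998
  outer loop
   vertex 4.4 4.7 0.3
   vertex 3.5 3.2 0.2
   vertex 0.3 3.7 0.1
  endloop
 endfacet
 facet normal -0.163 0.784 0.599
  outer loop
   vertex 3.1 4.3 2.2
   vertex 0.1 4.9 0.6
   vertex 3.3 2.2 5.0
  endloop
 endfacet
 facet normal 0.062 0.967 0.246
  outer loop
   vertex 3.1 4.3 2.2
   vertex 4.4 4.7 0.3
   vertex 0.1 4.9 0.6
  endloop
 endfacet
 facet normal 0.505 0.707 0.494
  outer loop
   vertex 3.1 4.3 2.2
   vertex 3.3 2.2 5.0
   vertex 4.4 4.7 0.3
  endloop
 endfacet
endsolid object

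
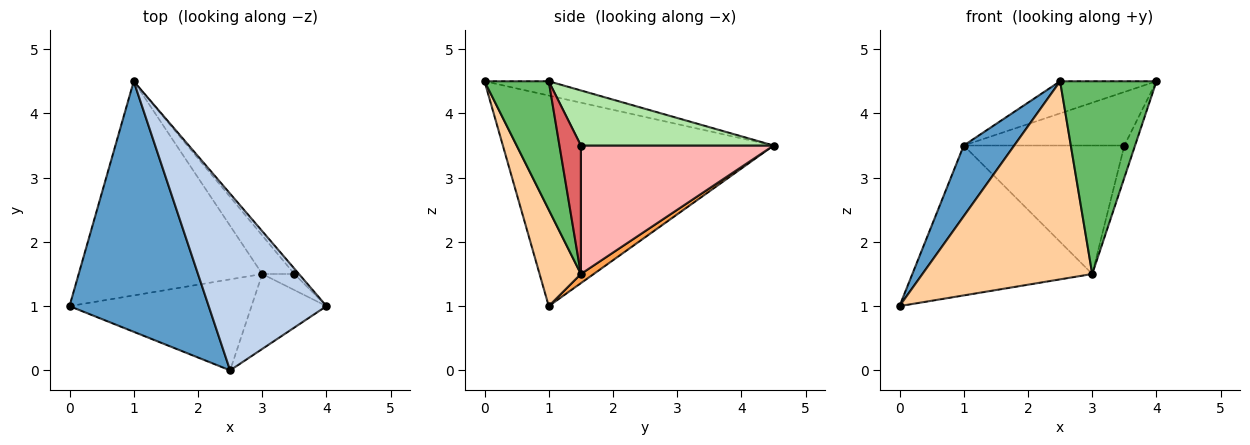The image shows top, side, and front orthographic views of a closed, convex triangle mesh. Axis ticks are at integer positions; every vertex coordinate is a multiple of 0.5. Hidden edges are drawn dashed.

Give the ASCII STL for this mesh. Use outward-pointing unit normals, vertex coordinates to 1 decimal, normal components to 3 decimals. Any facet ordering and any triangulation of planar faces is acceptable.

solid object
 facet normal -0.824 -0.154 0.545
  outer loop
   vertex 2.5 0.0 4.5
   vertex 1.0 4.5 3.5
   vertex 0.0 1.0 1.0
  endloop
 endfacet
 facet normal -0.118 0.178 0.977
  outer loop
   vertex 2.5 0.0 4.5
   vertex 4.0 1.0 4.5
   vertex 1.0 4.5 3.5
  endloop
 endfacet
 facet normal 0.041 0.573 -0.819
  outer loop
   vertex 3.0 1.5 1.5
   vertex 0.0 1.0 1.0
   vertex 1.0 4.5 3.5
  endloop
 endfacet
 facet normal 0.216 -0.887 -0.408
  outer loop
   vertex 3.0 1.5 1.5
   vertex 2.5 0.0 4.5
   vertex 0.0 1.0 1.0
  endloop
 endfacet
 facet normal 0.528 -0.792 -0.308
  outer loop
   vertex 3.0 1.5 1.5
   vertex 4.0 1.0 4.5
   vertex 2.5 0.0 4.5
  endloop
 endfacet
 facet normal 0.767 0.639 -0.064
  outer loop
   vertex 3.5 1.5 3.5
   vertex 1.0 4.5 3.5
   vertex 4.0 1.0 4.5
  endloop
 endfacet
 facet normal 0.873 0.436 -0.218
  outer loop
   vertex 3.5 1.5 3.5
   vertex 4.0 1.0 4.5
   vertex 3.0 1.5 1.5
  endloop
 endfacet
 facet normal 0.754 0.629 -0.189
  outer loop
   vertex 3.5 1.5 3.5
   vertex 3.0 1.5 1.5
   vertex 1.0 4.5 3.5
  endloop
 endfacet
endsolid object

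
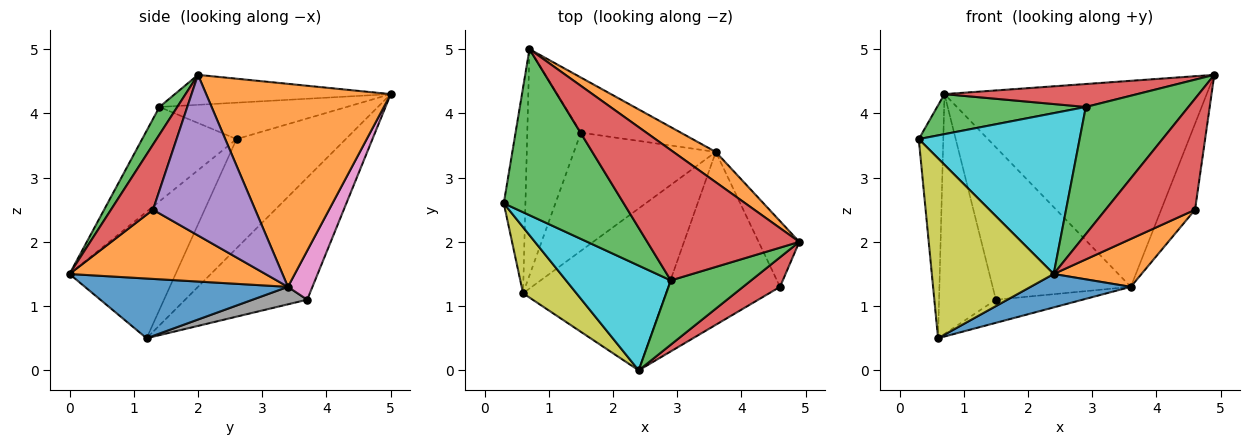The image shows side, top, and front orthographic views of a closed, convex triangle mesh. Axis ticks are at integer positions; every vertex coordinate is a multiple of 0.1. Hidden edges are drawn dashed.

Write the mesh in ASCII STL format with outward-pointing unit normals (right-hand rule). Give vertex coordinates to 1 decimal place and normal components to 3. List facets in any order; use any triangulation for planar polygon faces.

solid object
 facet normal -0.958 0.215 -0.190
  outer loop
   vertex 0.6 1.2 0.5
   vertex 0.3 2.6 3.6
   vertex 0.7 5.0 4.3
  endloop
 endfacet
 facet normal 0.571 0.812 0.119
  outer loop
   vertex 3.6 3.4 1.3
   vertex 0.7 5.0 4.3
   vertex 4.9 2.0 4.6
  endloop
 endfacet
 facet normal -0.283 -0.225 0.932
  outer loop
   vertex 2.9 1.4 4.1
   vertex 0.7 5.0 4.3
   vertex 0.3 2.6 3.6
  endloop
 endfacet
 facet normal -0.191 -0.170 0.967
  outer loop
   vertex 2.9 1.4 4.1
   vertex 4.9 2.0 4.6
   vertex 0.7 5.0 4.3
  endloop
 endfacet
 facet normal 0.923 0.306 -0.234
  outer loop
   vertex 4.6 1.3 2.5
   vertex 3.6 3.4 1.3
   vertex 4.9 2.0 4.6
  endloop
 endfacet
 facet normal -0.842 0.392 -0.370
  outer loop
   vertex 1.5 3.7 1.1
   vertex 0.6 1.2 0.5
   vertex 0.7 5.0 4.3
  endloop
 endfacet
 facet normal 0.164 0.928 -0.336
  outer loop
   vertex 1.5 3.7 1.1
   vertex 0.7 5.0 4.3
   vertex 3.6 3.4 1.3
  endloop
 endfacet
 facet normal 0.120 0.191 -0.974
  outer loop
   vertex 1.5 3.7 1.1
   vertex 3.6 3.4 1.3
   vertex 0.6 1.2 0.5
  endloop
 endfacet
 facet normal -0.633 -0.727 0.267
  outer loop
   vertex 2.4 0.0 1.5
   vertex 0.3 2.6 3.6
   vertex 0.6 1.2 0.5
  endloop
 endfacet
 facet normal -0.441 -0.752 0.490
  outer loop
   vertex 2.4 0.0 1.5
   vertex 2.9 1.4 4.1
   vertex 0.3 2.6 3.6
  endloop
 endfacet
 facet normal 0.379 -0.187 -0.906
  outer loop
   vertex 2.4 0.0 1.5
   vertex 0.6 1.2 0.5
   vertex 3.6 3.4 1.3
  endloop
 endfacet
 facet normal 0.512 -0.229 -0.828
  outer loop
   vertex 2.4 0.0 1.5
   vertex 3.6 3.4 1.3
   vertex 4.6 1.3 2.5
  endloop
 endfacet
 facet normal 0.153 -0.882 0.445
  outer loop
   vertex 2.4 0.0 1.5
   vertex 4.9 2.0 4.6
   vertex 2.9 1.4 4.1
  endloop
 endfacet
 facet normal 0.413 -0.880 0.234
  outer loop
   vertex 2.4 0.0 1.5
   vertex 4.6 1.3 2.5
   vertex 4.9 2.0 4.6
  endloop
 endfacet
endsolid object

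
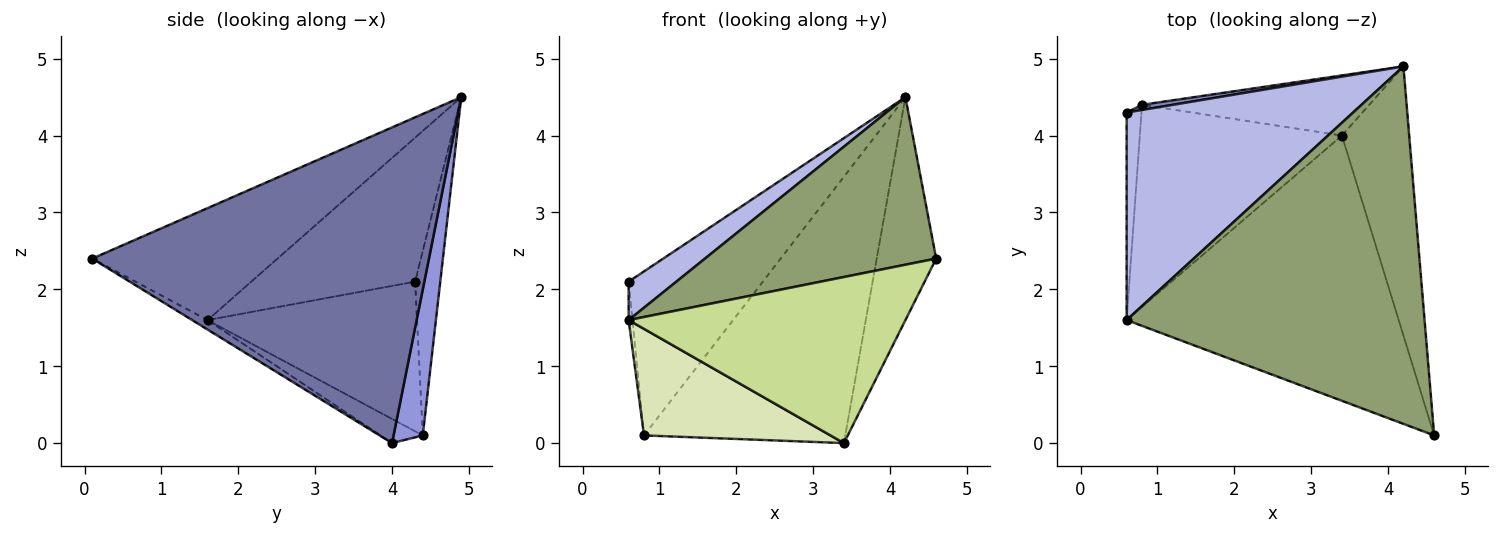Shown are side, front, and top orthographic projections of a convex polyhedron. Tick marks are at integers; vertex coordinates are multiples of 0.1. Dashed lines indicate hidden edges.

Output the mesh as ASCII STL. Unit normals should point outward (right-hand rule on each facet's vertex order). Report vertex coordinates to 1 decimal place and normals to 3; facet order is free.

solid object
 facet normal 0.964 0.170 -0.205
  outer loop
   vertex 3.4 4.0 0.0
   vertex 4.2 4.9 4.5
   vertex 4.6 0.1 2.4
  endloop
 endfacet
 facet normal -0.184 0.982 0.031
  outer loop
   vertex 0.8 4.4 0.1
   vertex 0.6 4.3 2.1
   vertex 4.2 4.9 4.5
  endloop
 endfacet
 facet normal 0.140 0.966 -0.218
  outer loop
   vertex 0.8 4.4 0.1
   vertex 4.2 4.9 4.5
   vertex 3.4 4.0 0.0
  endloop
 endfacet
 facet normal -0.530 -0.154 0.834
  outer loop
   vertex 0.6 1.6 1.6
   vertex 4.2 4.9 4.5
   vertex 0.6 4.3 2.1
  endloop
 endfacet
 facet normal -0.322 -0.402 0.857
  outer loop
   vertex 0.6 1.6 1.6
   vertex 4.6 0.1 2.4
   vertex 4.2 4.9 4.5
  endloop
 endfacet
 facet normal -0.995 0.018 -0.099
  outer loop
   vertex 0.6 1.6 1.6
   vertex 0.6 4.3 2.1
   vertex 0.8 4.4 0.1
  endloop
 endfacet
 facet normal -0.029 -0.530 -0.847
  outer loop
   vertex 0.6 1.6 1.6
   vertex 3.4 4.0 0.0
   vertex 4.6 0.1 2.4
  endloop
 endfacet
 facet normal -0.105 -0.464 -0.880
  outer loop
   vertex 0.6 1.6 1.6
   vertex 0.8 4.4 0.1
   vertex 3.4 4.0 0.0
  endloop
 endfacet
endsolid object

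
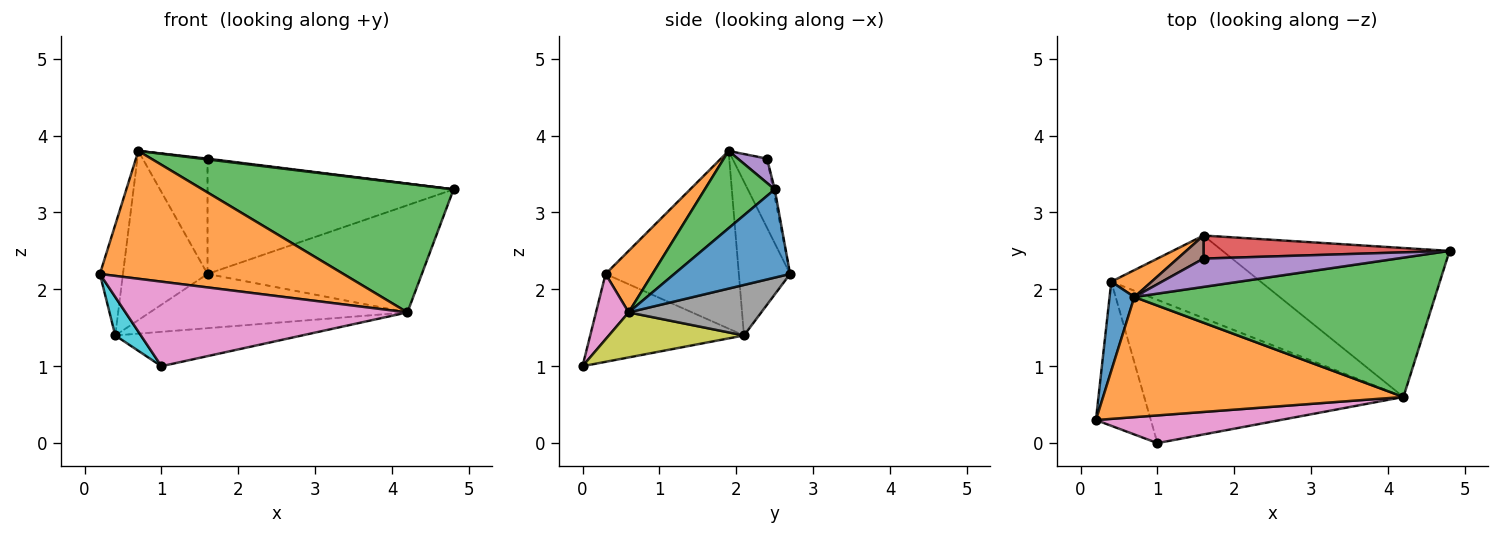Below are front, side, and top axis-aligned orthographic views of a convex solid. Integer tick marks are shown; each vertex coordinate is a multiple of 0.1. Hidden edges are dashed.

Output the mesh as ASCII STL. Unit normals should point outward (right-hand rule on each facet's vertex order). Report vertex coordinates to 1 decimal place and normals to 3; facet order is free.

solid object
 facet normal 0.301 0.557 -0.774
  outer loop
   vertex 4.2 0.6 1.7
   vertex 1.6 2.7 2.2
   vertex 4.8 2.5 3.3
  endloop
 endfacet
 facet normal 0.139 -0.722 0.678
  outer loop
   vertex 4.2 0.6 1.7
   vertex 0.7 1.9 3.8
   vertex 0.2 0.3 2.2
  endloop
 endfacet
 facet normal 0.186 -0.667 0.722
  outer loop
   vertex 4.2 0.6 1.7
   vertex 4.8 2.5 3.3
   vertex 0.7 1.9 3.8
  endloop
 endfacet
 facet normal -0.006 0.981 0.196
  outer loop
   vertex 1.6 2.4 3.7
   vertex 4.8 2.5 3.3
   vertex 1.6 2.7 2.2
  endloop
 endfacet
 facet normal 0.125 -0.026 0.992
  outer loop
   vertex 1.6 2.4 3.7
   vertex 0.7 1.9 3.8
   vertex 4.8 2.5 3.3
  endloop
 endfacet
 facet normal -0.463 0.869 0.174
  outer loop
   vertex 1.6 2.4 3.7
   vertex 1.6 2.7 2.2
   vertex 0.7 1.9 3.8
  endloop
 endfacet
 facet normal 0.109 -0.945 0.309
  outer loop
   vertex 1.0 0.0 1.0
   vertex 4.2 0.6 1.7
   vertex 0.2 0.3 2.2
  endloop
 endfacet
 facet normal 0.272 0.528 -0.804
  outer loop
   vertex 0.4 2.1 1.4
   vertex 1.6 2.7 2.2
   vertex 4.2 0.6 1.7
  endloop
 endfacet
 facet normal 0.167 0.230 -0.959
  outer loop
   vertex 0.4 2.1 1.4
   vertex 4.2 0.6 1.7
   vertex 1.0 0.0 1.0
  endloop
 endfacet
 facet normal -0.840 -0.140 -0.525
  outer loop
   vertex 0.4 2.1 1.4
   vertex 1.0 0.0 1.0
   vertex 0.2 0.3 2.2
  endloop
 endfacet
 facet normal -0.976 0.169 0.136
  outer loop
   vertex 0.4 2.1 1.4
   vertex 0.2 0.3 2.2
   vertex 0.7 1.9 3.8
  endloop
 endfacet
 facet normal -0.514 0.847 0.135
  outer loop
   vertex 0.4 2.1 1.4
   vertex 0.7 1.9 3.8
   vertex 1.6 2.7 2.2
  endloop
 endfacet
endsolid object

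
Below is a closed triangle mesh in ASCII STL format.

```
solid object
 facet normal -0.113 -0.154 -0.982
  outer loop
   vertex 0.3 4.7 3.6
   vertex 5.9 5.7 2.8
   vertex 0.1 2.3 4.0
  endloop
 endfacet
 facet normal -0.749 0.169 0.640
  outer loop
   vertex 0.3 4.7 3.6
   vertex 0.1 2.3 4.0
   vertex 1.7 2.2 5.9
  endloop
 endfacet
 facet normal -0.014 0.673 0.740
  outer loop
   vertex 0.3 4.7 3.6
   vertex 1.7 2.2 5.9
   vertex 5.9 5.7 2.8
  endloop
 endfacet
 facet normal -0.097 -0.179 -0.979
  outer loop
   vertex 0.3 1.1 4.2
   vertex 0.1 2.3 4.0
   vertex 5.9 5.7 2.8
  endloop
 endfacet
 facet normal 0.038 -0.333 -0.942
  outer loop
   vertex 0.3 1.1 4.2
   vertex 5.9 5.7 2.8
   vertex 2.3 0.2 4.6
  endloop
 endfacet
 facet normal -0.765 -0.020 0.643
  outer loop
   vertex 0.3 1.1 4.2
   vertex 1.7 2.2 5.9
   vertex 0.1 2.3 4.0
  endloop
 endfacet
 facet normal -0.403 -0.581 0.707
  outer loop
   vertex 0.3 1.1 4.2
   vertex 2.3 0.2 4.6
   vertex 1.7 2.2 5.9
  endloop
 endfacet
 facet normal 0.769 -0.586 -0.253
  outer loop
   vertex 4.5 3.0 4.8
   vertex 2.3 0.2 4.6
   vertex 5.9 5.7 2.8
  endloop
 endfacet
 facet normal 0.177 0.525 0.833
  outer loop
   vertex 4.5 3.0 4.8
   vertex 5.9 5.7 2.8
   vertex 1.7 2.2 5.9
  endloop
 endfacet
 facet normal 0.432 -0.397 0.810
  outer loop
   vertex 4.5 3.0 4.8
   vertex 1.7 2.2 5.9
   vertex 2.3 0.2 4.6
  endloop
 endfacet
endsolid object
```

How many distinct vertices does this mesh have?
7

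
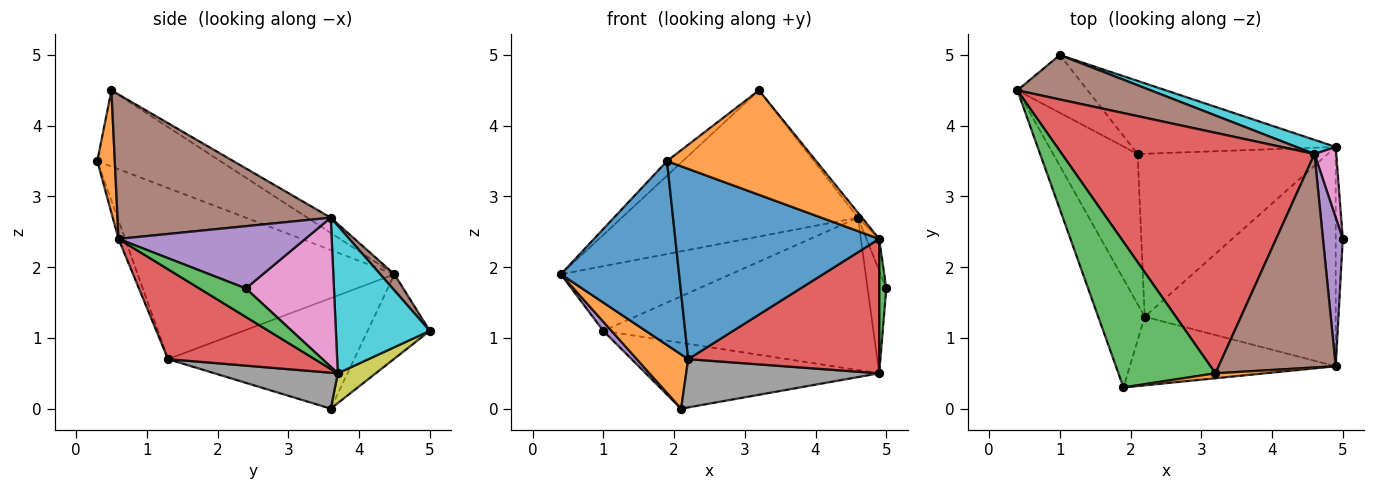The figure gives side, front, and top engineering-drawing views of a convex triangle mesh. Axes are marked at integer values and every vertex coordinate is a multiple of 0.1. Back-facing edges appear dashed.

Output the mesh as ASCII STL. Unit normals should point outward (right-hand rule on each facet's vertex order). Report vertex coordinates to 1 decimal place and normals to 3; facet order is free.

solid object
 facet normal -0.882 -0.406 -0.240
  outer loop
   vertex 2.2 1.3 0.7
   vertex 1.9 0.3 3.5
   vertex 0.4 4.5 1.9
  endloop
 endfacet
 facet normal -0.776 -0.214 -0.593
  outer loop
   vertex 2.2 1.3 0.7
   vertex 0.4 4.5 1.9
   vertex 2.1 3.6 0.0
  endloop
 endfacet
 facet normal -0.615 0.079 0.784
  outer loop
   vertex 3.2 0.5 4.5
   vertex 0.4 4.5 1.9
   vertex 1.9 0.3 3.5
  endloop
 endfacet
 facet normal -0.051 0.519 0.853
  outer loop
   vertex 3.2 0.5 4.5
   vertex 4.6 3.6 2.7
   vertex 0.4 4.5 1.9
  endloop
 endfacet
 facet normal -0.765 -0.101 -0.636
  outer loop
   vertex 1.0 5.0 1.1
   vertex 2.1 3.6 0.0
   vertex 0.4 4.5 1.9
  endloop
 endfacet
 facet normal 0.069 0.822 0.565
  outer loop
   vertex 1.0 5.0 1.1
   vertex 0.4 4.5 1.9
   vertex 4.6 3.6 2.7
  endloop
 endfacet
 facet normal 0.968 0.205 0.141
  outer loop
   vertex 4.9 3.7 0.5
   vertex 4.6 3.6 2.7
   vertex 5.0 2.4 1.7
  endloop
 endfacet
 facet normal 0.178 -0.279 -0.943
  outer loop
   vertex 4.9 3.7 0.5
   vertex 2.2 1.3 0.7
   vertex 2.1 3.6 0.0
  endloop
 endfacet
 facet normal 0.108 0.665 -0.739
  outer loop
   vertex 4.9 3.7 0.5
   vertex 2.1 3.6 0.0
   vertex 1.0 5.0 1.1
  endloop
 endfacet
 facet normal 0.327 0.941 0.087
  outer loop
   vertex 4.9 3.7 0.5
   vertex 1.0 5.0 1.1
   vertex 4.6 3.6 2.7
  endloop
 endfacet
 facet normal -0.030 -0.940 -0.339
  outer loop
   vertex 4.9 0.6 2.4
   vertex 1.9 0.3 3.5
   vertex 2.2 1.3 0.7
  endloop
 endfacet
 facet normal 0.116 -0.992 0.047
  outer loop
   vertex 4.9 0.6 2.4
   vertex 3.2 0.5 4.5
   vertex 1.9 0.3 3.5
  endloop
 endfacet
 facet normal 0.960 -0.146 -0.238
  outer loop
   vertex 4.9 0.6 2.4
   vertex 4.9 3.7 0.5
   vertex 5.0 2.4 1.7
  endloop
 endfacet
 facet normal 0.372 -0.485 -0.791
  outer loop
   vertex 4.9 0.6 2.4
   vertex 2.2 1.3 0.7
   vertex 4.9 3.7 0.5
  endloop
 endfacet
 facet normal 0.951 0.065 0.303
  outer loop
   vertex 4.9 0.6 2.4
   vertex 5.0 2.4 1.7
   vertex 4.6 3.6 2.7
  endloop
 endfacet
 facet normal 0.777 0.015 0.630
  outer loop
   vertex 4.9 0.6 2.4
   vertex 4.6 3.6 2.7
   vertex 3.2 0.5 4.5
  endloop
 endfacet
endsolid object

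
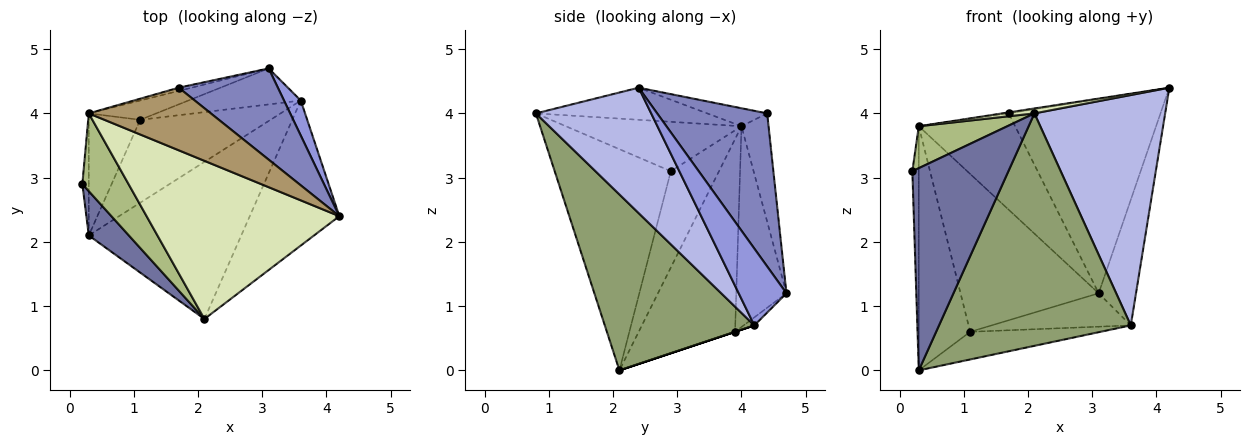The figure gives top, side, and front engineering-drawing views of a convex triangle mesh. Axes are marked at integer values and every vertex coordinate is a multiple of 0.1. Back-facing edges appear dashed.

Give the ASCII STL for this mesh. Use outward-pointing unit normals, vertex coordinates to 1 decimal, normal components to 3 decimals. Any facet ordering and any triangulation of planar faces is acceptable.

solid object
 facet normal -0.763 -0.631 0.138
  outer loop
   vertex 2.1 0.8 4.0
   vertex 0.2 2.9 3.1
   vertex 0.3 2.1 0.0
  endloop
 endfacet
 facet normal 0.549 0.757 0.355
  outer loop
   vertex 1.7 4.4 4.0
   vertex 4.2 2.4 4.4
   vertex 3.1 4.7 1.2
  endloop
 endfacet
 facet normal 0.776 0.607 0.169
  outer loop
   vertex 3.6 4.2 0.7
   vertex 3.1 4.7 1.2
   vertex 4.2 2.4 4.4
  endloop
 endfacet
 facet normal 0.598 -0.678 -0.427
  outer loop
   vertex 3.6 4.2 0.7
   vertex 4.2 2.4 4.4
   vertex 2.1 0.8 4.0
  endloop
 endfacet
 facet normal 0.543 -0.696 -0.470
  outer loop
   vertex 3.6 4.2 0.7
   vertex 2.1 0.8 4.0
   vertex 0.3 2.1 0.0
  endloop
 endfacet
 facet normal -0.685 -0.346 0.641
  outer loop
   vertex 0.3 4.0 3.8
   vertex 0.2 2.9 3.1
   vertex 2.1 0.8 4.0
  endloop
 endfacet
 facet normal -0.989 0.132 -0.066
  outer loop
   vertex 0.3 4.0 3.8
   vertex 0.3 2.1 0.0
   vertex 0.2 2.9 3.1
  endloop
 endfacet
 facet normal -0.164 -0.031 0.986
  outer loop
   vertex 0.3 4.0 3.8
   vertex 2.1 0.8 4.0
   vertex 4.2 2.4 4.4
  endloop
 endfacet
 facet normal -0.146 0.016 0.989
  outer loop
   vertex 0.3 4.0 3.8
   vertex 4.2 2.4 4.4
   vertex 1.7 4.4 4.0
  endloop
 endfacet
 facet normal -0.270 0.962 -0.032
  outer loop
   vertex 0.3 4.0 3.8
   vertex 1.7 4.4 4.0
   vertex 3.1 4.7 1.2
  endloop
 endfacet
 facet normal -0.339 0.934 -0.114
  outer loop
   vertex 1.1 3.9 0.6
   vertex 0.3 4.0 3.8
   vertex 3.1 4.7 1.2
  endloop
 endfacet
 facet normal -0.859 0.458 -0.229
  outer loop
   vertex 1.1 3.9 0.6
   vertex 0.3 2.1 0.0
   vertex 0.3 4.0 3.8
  endloop
 endfacet
 facet normal -0.052 0.680 -0.732
  outer loop
   vertex 1.1 3.9 0.6
   vertex 3.1 4.7 1.2
   vertex 3.6 4.2 0.7
  endloop
 endfacet
 facet normal 0.000 0.316 -0.949
  outer loop
   vertex 1.1 3.9 0.6
   vertex 3.6 4.2 0.7
   vertex 0.3 2.1 0.0
  endloop
 endfacet
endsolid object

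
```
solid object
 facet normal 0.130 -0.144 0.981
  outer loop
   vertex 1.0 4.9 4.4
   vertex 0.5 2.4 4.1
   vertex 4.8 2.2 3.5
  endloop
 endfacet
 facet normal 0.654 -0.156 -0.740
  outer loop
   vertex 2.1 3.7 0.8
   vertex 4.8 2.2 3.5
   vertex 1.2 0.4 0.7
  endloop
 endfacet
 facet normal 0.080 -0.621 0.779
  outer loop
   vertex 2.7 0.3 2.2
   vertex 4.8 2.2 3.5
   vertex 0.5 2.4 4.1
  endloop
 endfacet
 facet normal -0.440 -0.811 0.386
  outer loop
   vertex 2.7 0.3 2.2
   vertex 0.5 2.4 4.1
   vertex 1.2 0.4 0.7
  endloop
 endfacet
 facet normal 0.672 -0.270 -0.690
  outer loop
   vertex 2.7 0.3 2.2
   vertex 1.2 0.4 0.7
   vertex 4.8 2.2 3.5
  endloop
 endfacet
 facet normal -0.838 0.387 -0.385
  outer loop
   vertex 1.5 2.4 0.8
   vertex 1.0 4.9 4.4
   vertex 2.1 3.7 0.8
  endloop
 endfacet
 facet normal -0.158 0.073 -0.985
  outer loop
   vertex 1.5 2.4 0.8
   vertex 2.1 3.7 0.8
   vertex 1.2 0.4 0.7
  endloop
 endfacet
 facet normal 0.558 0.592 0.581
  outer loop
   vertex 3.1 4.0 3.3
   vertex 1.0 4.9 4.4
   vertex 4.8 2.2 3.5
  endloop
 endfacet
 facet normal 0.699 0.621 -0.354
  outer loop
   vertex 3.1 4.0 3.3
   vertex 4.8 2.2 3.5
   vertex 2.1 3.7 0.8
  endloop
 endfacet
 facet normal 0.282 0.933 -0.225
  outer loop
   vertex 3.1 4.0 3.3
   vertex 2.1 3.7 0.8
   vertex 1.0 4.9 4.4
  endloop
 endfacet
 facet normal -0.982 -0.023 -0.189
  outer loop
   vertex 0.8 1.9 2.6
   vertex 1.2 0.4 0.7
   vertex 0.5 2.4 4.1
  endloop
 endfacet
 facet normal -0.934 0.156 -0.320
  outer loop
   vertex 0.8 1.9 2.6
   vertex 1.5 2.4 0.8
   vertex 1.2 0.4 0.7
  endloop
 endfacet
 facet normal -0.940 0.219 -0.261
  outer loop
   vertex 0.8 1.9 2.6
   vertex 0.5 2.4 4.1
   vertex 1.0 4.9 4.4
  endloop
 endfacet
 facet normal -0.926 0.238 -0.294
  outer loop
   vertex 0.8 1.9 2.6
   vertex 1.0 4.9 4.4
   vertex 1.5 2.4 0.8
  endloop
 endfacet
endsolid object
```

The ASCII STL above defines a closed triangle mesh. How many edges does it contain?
21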